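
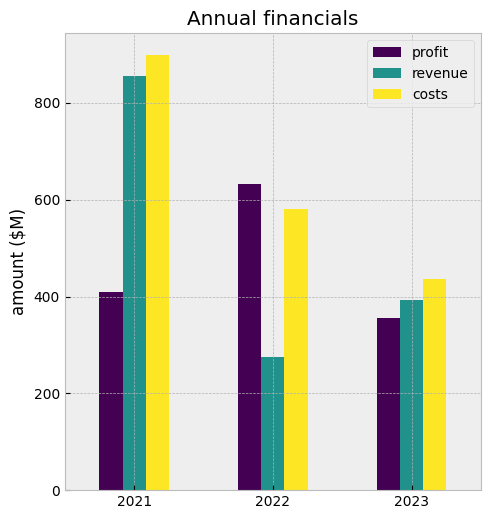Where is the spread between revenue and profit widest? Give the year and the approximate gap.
2021, ≈ 500 $M

2021: revenue ≈ 900, profit ≈ 400 → gap ≈ 500. Next-largest (2022) is only ≈ 300.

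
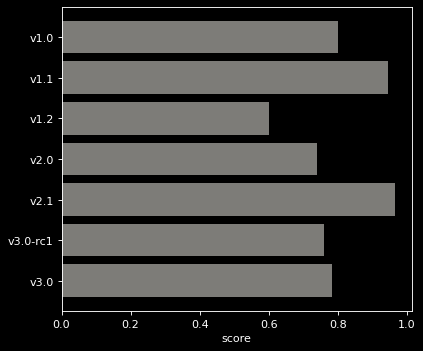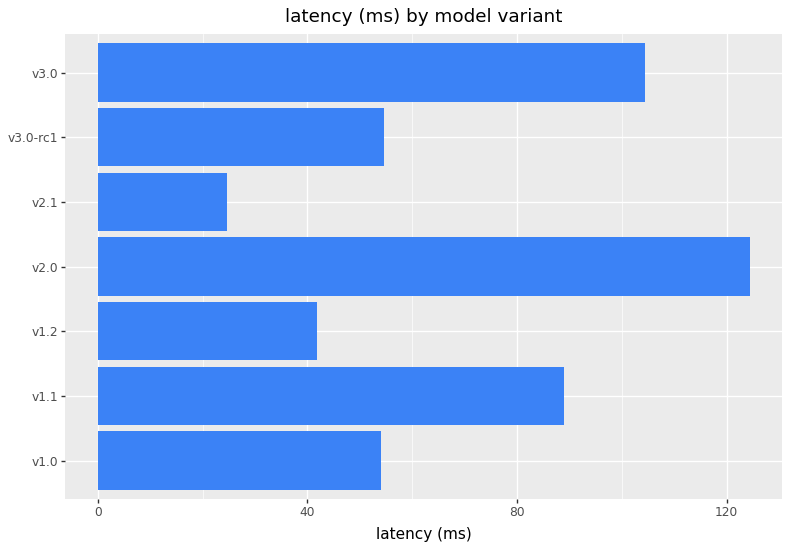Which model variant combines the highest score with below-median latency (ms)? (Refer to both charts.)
v2.1

Chart 2 median latency (ms) ≈ 60; below-median model variants: v1.0, v1.2, v2.1. Among those, v2.1 has the highest score (≈ 1).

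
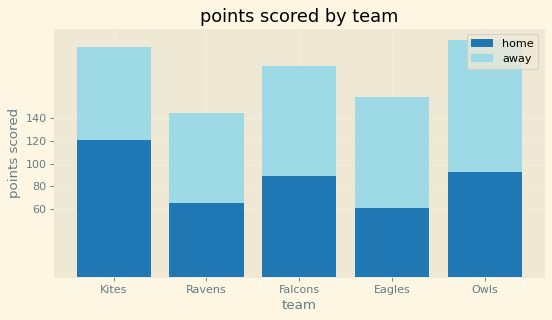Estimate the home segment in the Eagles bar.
home top ≈ 60, bottom ≈ 0; segment ≈ 60.

≈ 60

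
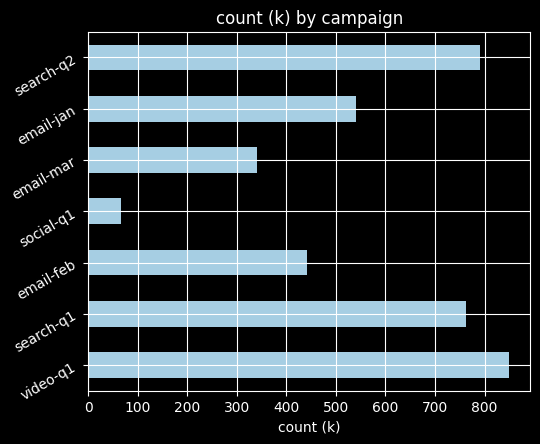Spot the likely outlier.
social-q1

social-q1 ≈ 100; the rest sit between ≈ 300 and ≈ 800.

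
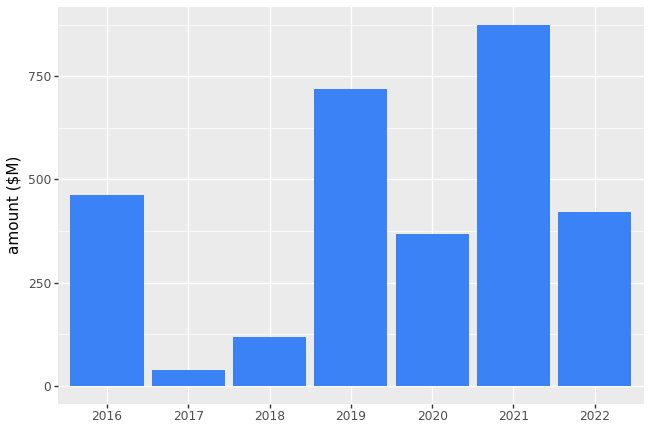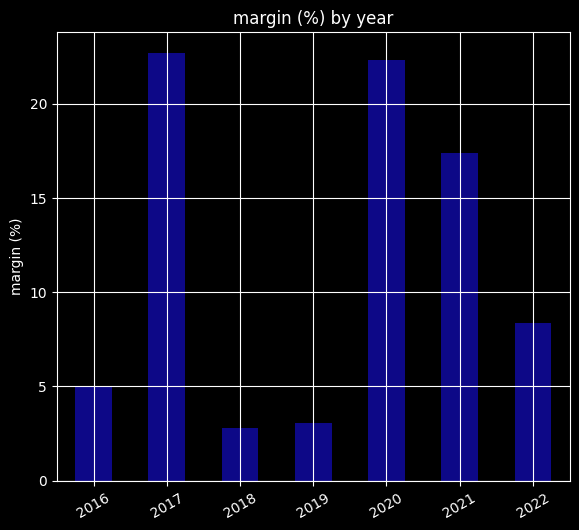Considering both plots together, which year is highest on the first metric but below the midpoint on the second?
Chart 2 median margin (%) ≈ 10; below-median years: 2016, 2018, 2019. Among those, 2019 has the highest amount ($M) (≈ 700).

2019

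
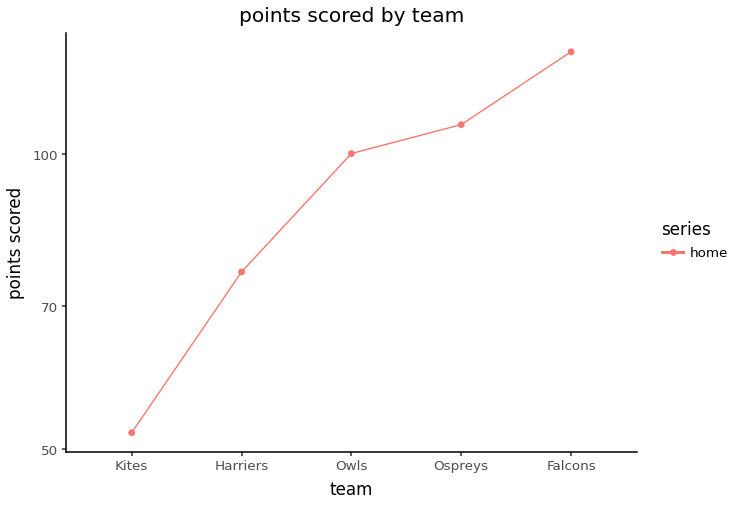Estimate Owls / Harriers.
≈ 1.25×

Owls ≈ 100, Harriers ≈ 80; 100/80 ≈ 1.25.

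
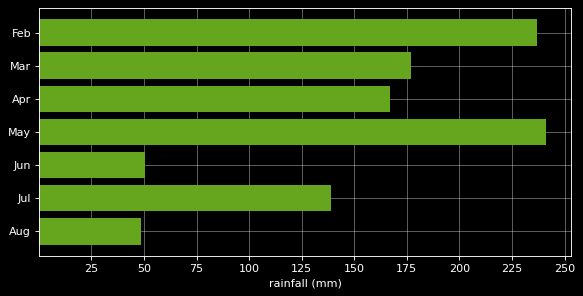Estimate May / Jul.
May ≈ 250, Jul ≈ 150; 250/150 ≈ 1.67.

≈ 1.67×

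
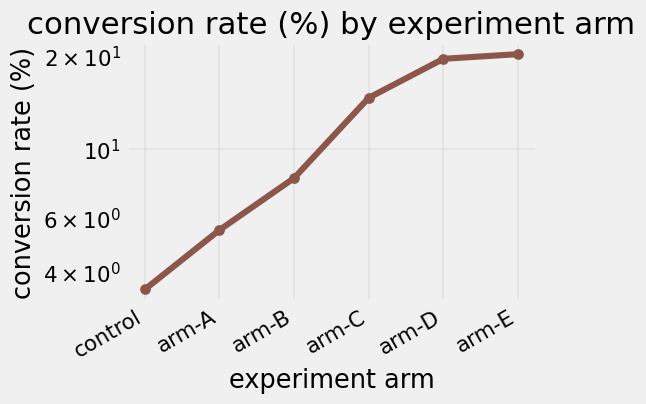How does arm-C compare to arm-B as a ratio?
arm-C ≈ 14, arm-B ≈ 8; 14/8 ≈ 1.75.

≈ 1.75×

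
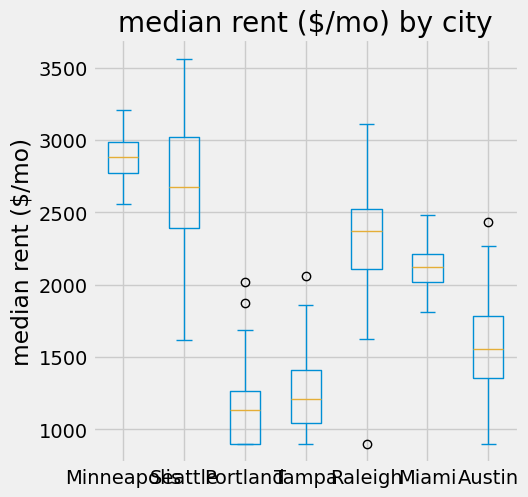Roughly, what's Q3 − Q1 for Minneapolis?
≈ 200

Q3 ≈ 3000, Q1 ≈ 2800; IQR ≈ 200.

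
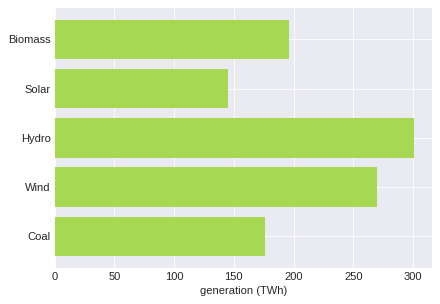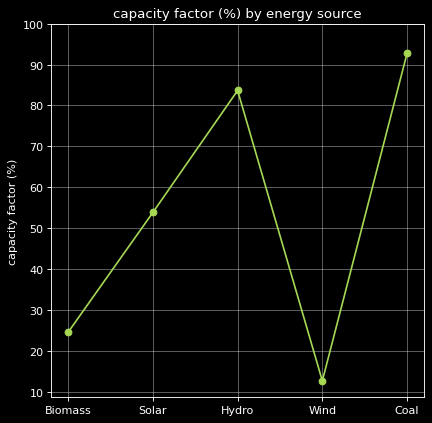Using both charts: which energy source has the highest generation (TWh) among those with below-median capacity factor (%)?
Chart 2 median capacity factor (%) ≈ 50; below-median energy sources: Biomass, Wind. Among those, Wind has the highest generation (TWh) (≈ 250).

Wind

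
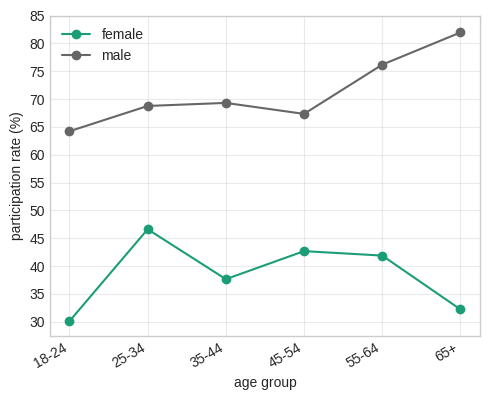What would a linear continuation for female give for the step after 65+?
Last three: 45, 40, 30 → slope ≈ -7.5/step → next ≈ 22.5.

≈ 22.5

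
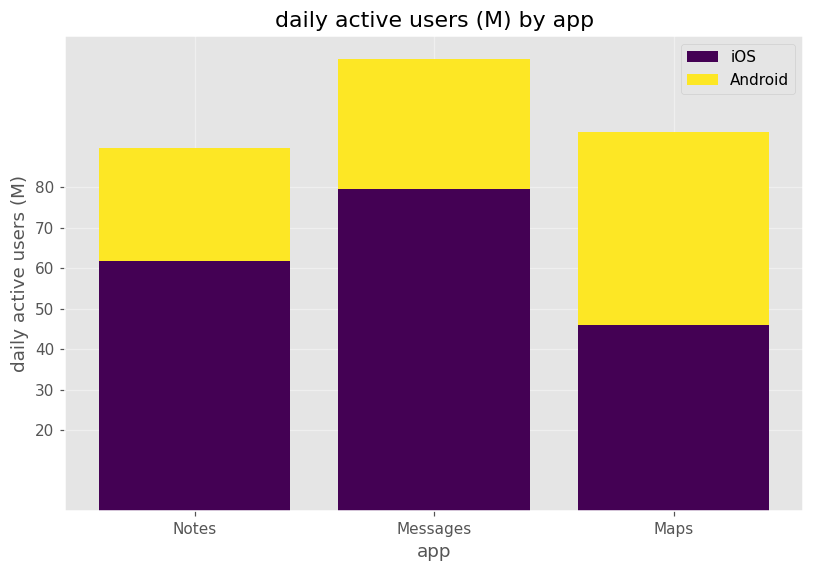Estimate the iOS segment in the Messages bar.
≈ 80

iOS top ≈ 80, bottom ≈ 0; segment ≈ 80.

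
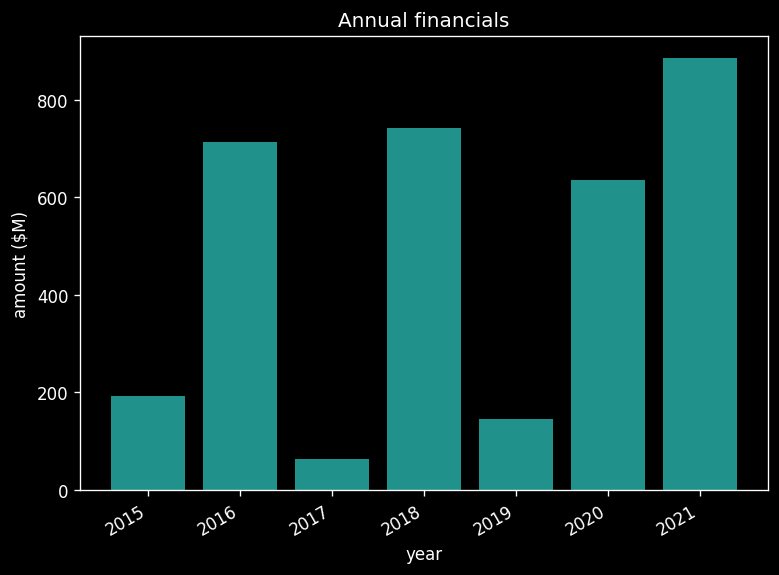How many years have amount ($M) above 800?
1

Above 800: 2021.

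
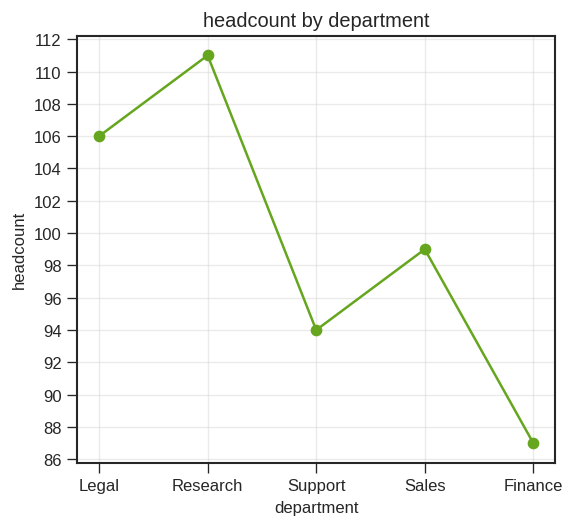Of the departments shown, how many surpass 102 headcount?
Above 102: Legal, Research.

2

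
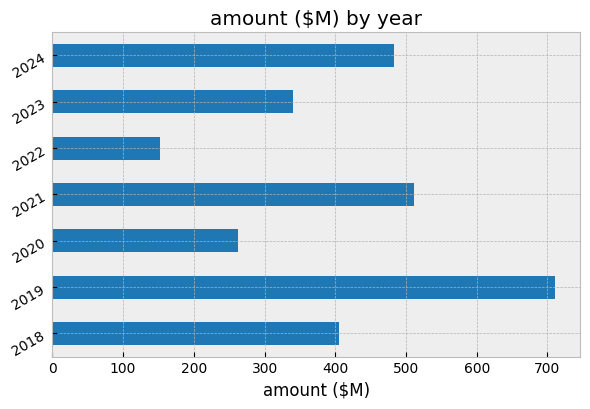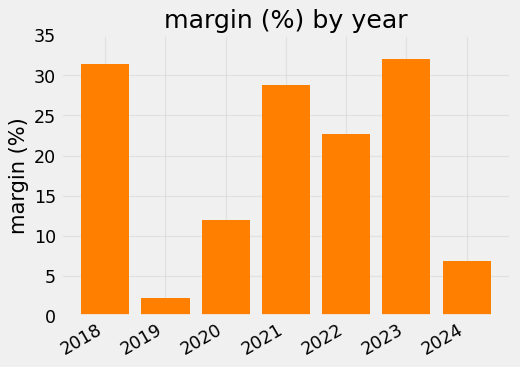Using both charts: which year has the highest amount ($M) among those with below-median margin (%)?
Chart 2 median margin (%) ≈ 25; below-median years: 2019, 2020, 2024. Among those, 2019 has the highest amount ($M) (≈ 700).

2019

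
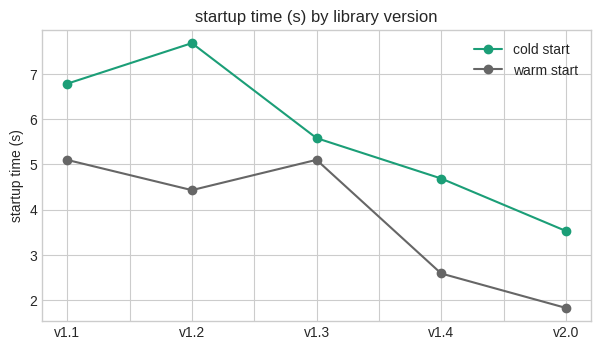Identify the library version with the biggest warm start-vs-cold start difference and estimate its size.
v1.2, ≈ 3.0 s

v1.2: warm start ≈ 4.5, cold start ≈ 7.5 → gap ≈ 3.0. Next-largest (v1.4) is only ≈ 2.0.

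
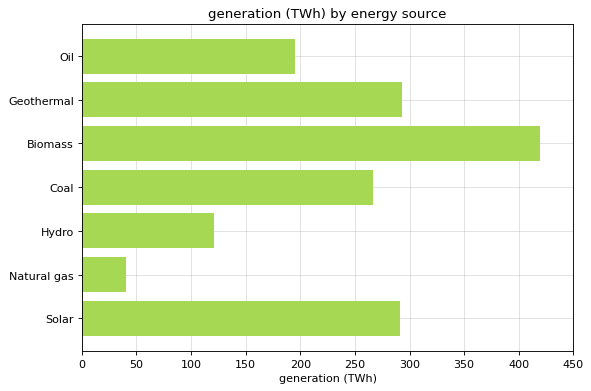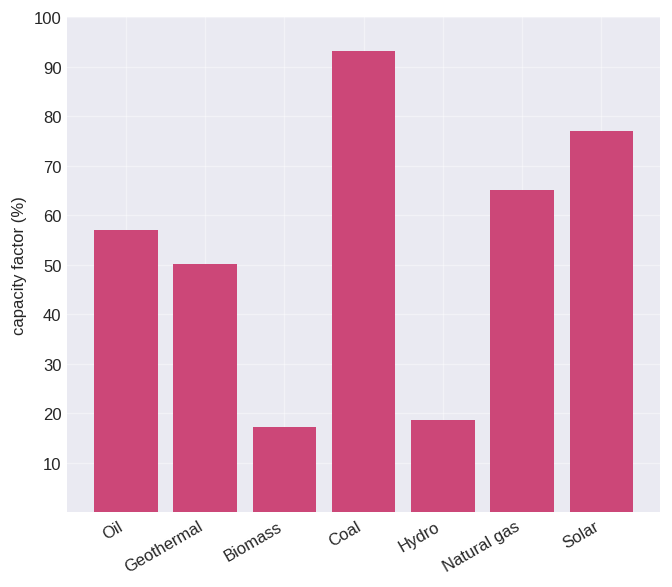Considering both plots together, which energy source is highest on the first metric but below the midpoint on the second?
Biomass

Chart 2 median capacity factor (%) ≈ 60; below-median energy sources: Geothermal, Biomass, Hydro. Among those, Biomass has the highest generation (TWh) (≈ 400).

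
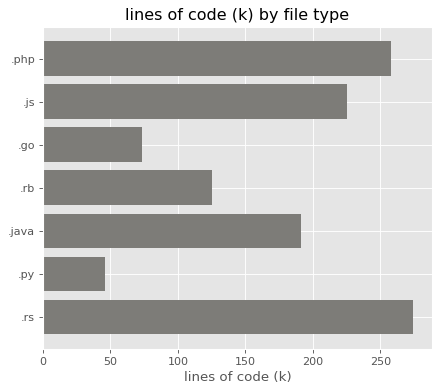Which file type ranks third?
.js

Top 4: .rs ≈ 275, .php ≈ 250, .js ≈ 225, .java ≈ 200.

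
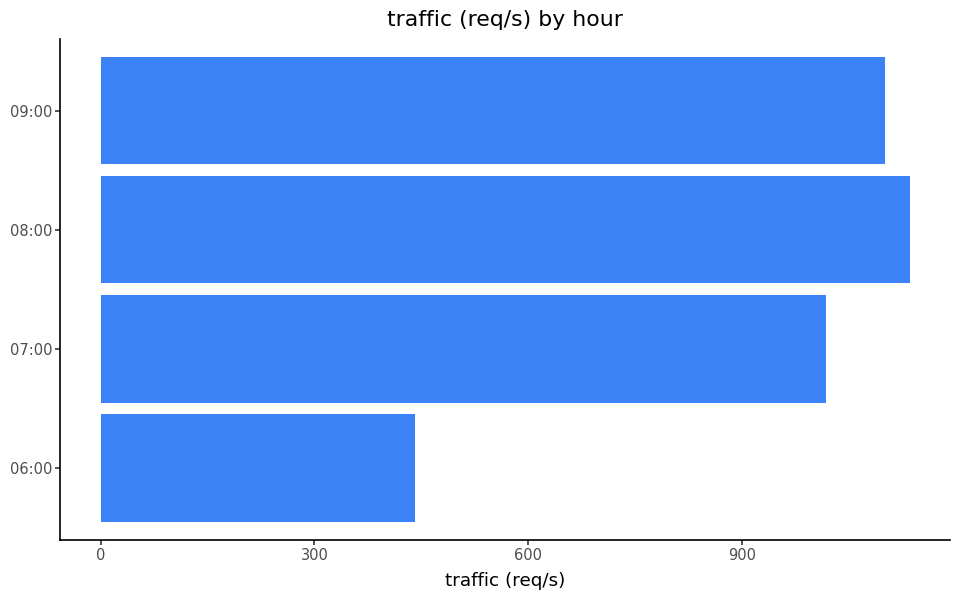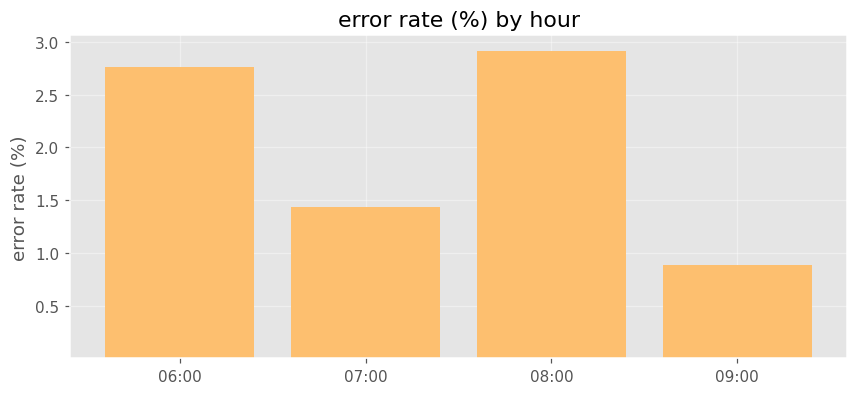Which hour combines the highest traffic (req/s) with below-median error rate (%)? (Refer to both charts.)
09:00

Chart 2 median error rate (%) ≈ 2; below-median hours: 07:00, 09:00. Among those, 09:00 has the highest traffic (req/s) (≈ 1200).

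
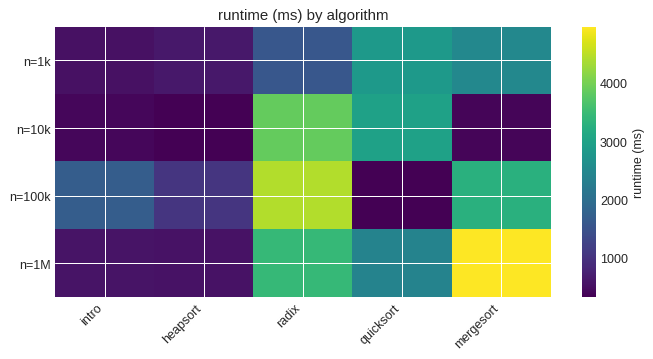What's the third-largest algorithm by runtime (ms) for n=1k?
Top 4 for n=1k: quicksort ≈ 3000, mergesort ≈ 2500, radix ≈ 1500, heapsort ≈ 500.

radix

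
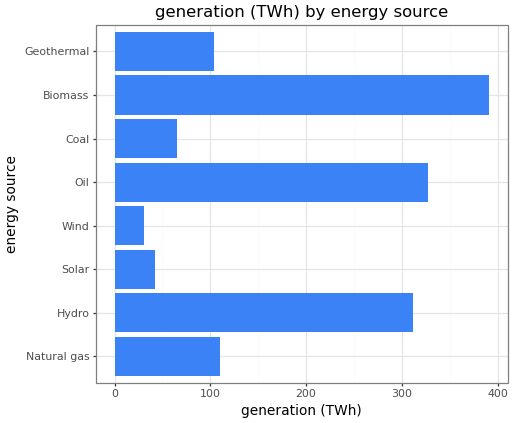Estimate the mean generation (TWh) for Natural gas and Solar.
(100 + 50) / 2 ≈ 75.

≈ 75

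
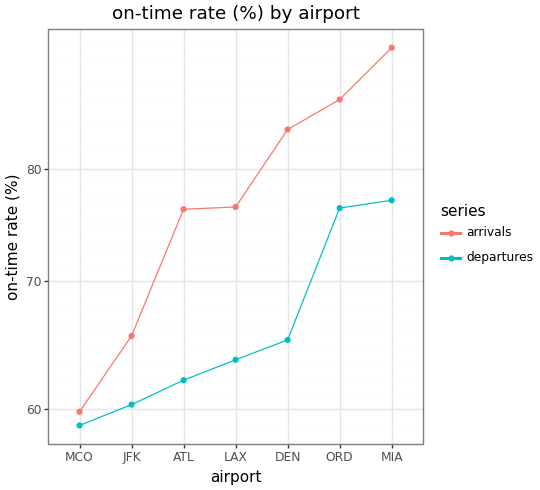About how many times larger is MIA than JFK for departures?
MIA ≈ 75, JFK ≈ 60; 75/60 ≈ 1.25.

≈ 1.25×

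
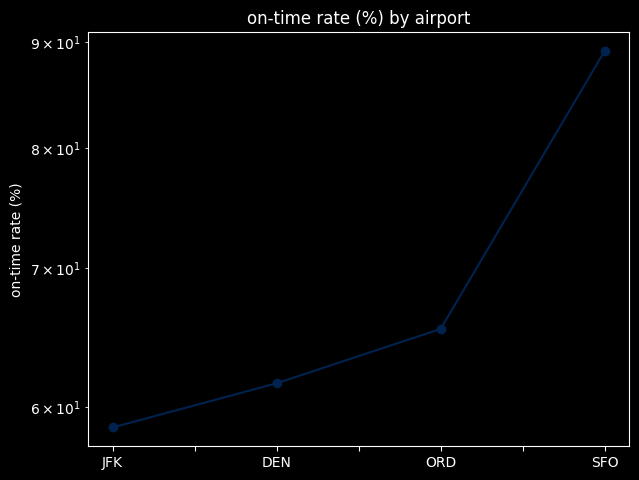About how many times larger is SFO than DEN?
SFO ≈ 90, DEN ≈ 60; 90/60 ≈ 1.5.

≈ 1.5×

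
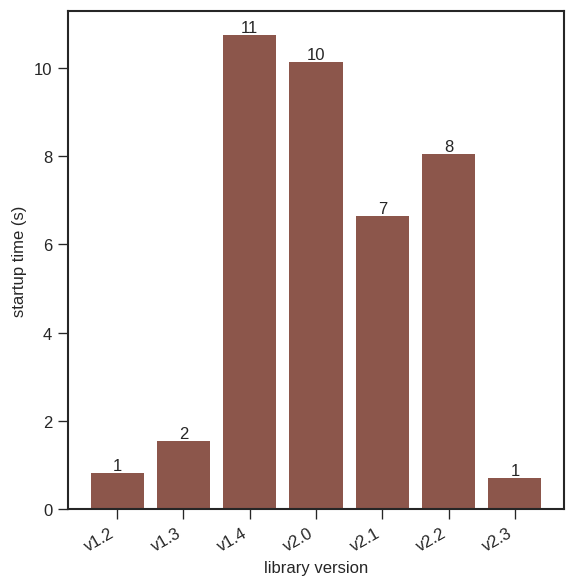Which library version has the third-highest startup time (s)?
Top 4: v1.4 ≈ 11, v2.0 ≈ 10, v2.2 ≈ 8, v2.1 ≈ 7.

v2.2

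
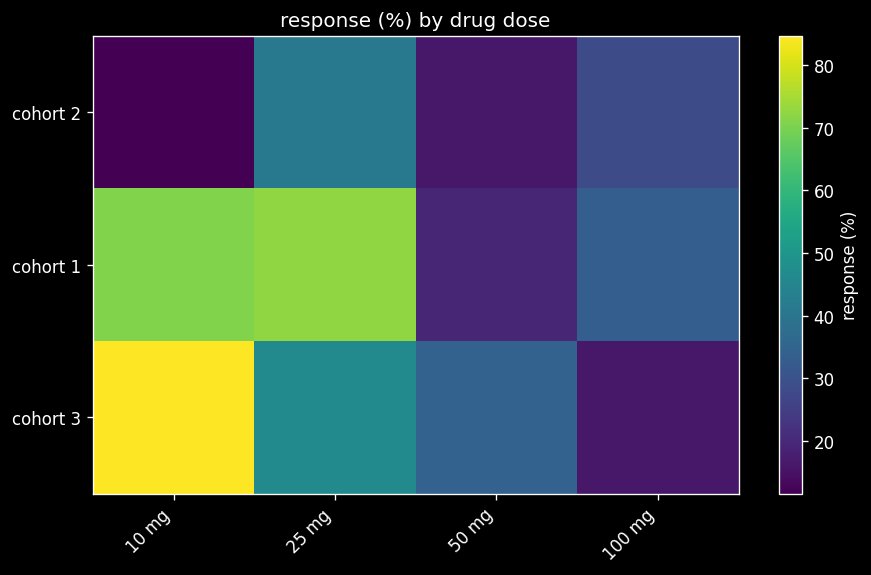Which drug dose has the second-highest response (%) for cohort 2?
Top 3 for cohort 2: 25 mg ≈ 40, 100 mg ≈ 30, 50 mg ≈ 20.

100 mg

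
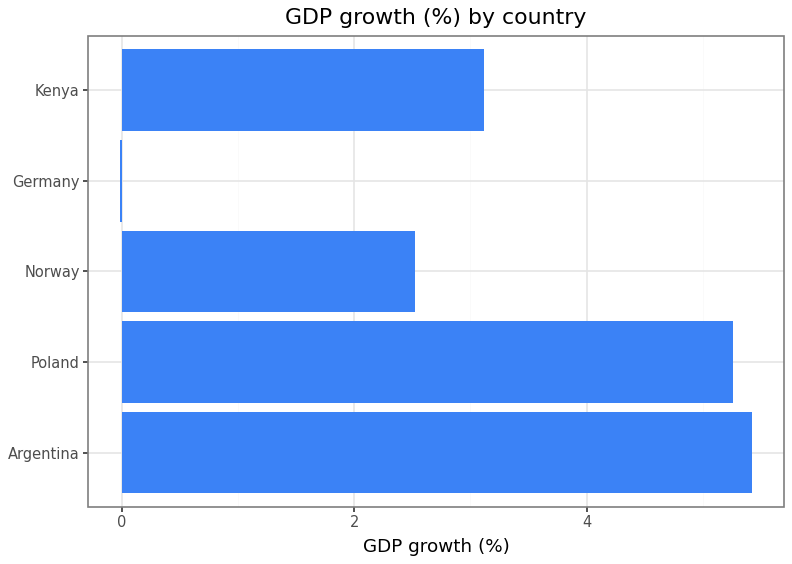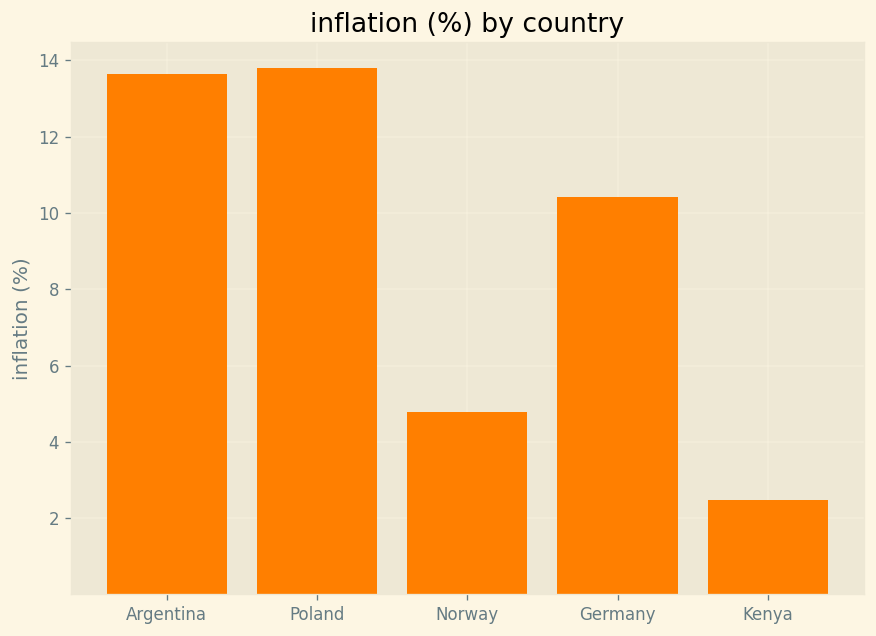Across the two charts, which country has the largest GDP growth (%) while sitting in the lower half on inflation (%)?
Kenya

Chart 2 median inflation (%) ≈ 10; below-median countries: Norway, Kenya. Among those, Kenya has the highest GDP growth (%) (≈ 3).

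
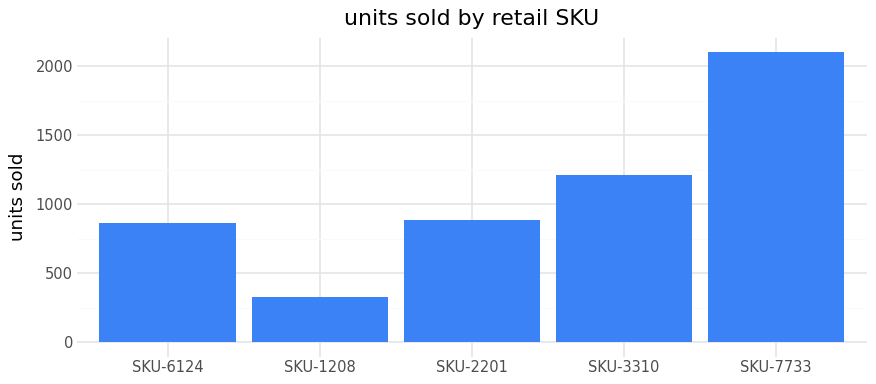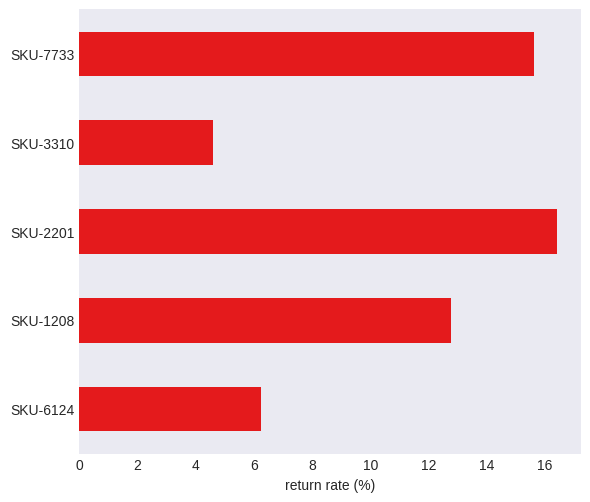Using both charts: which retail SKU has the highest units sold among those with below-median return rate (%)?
Chart 2 median return rate (%) ≈ 12; below-median retail SKUs: SKU-6124, SKU-3310. Among those, SKU-3310 has the highest units sold (≈ 1200).

SKU-3310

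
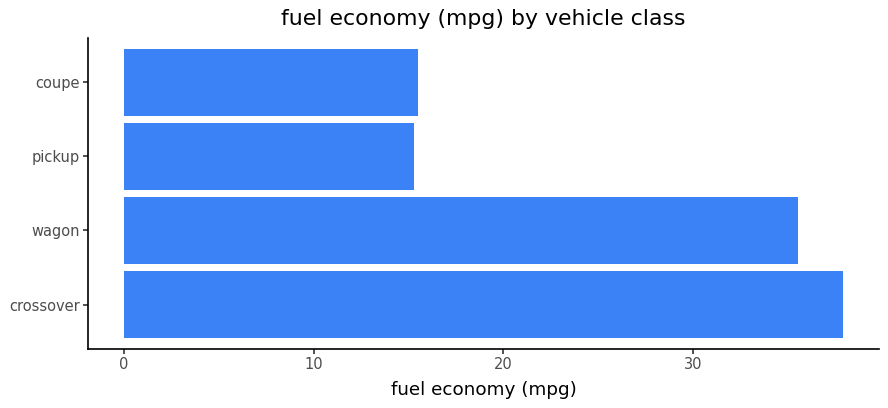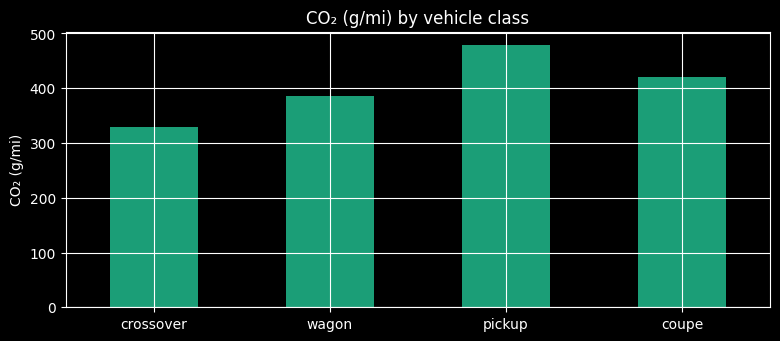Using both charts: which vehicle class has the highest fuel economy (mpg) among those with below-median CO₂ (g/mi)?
crossover

Chart 2 median CO₂ (g/mi) ≈ 400; below-median vehicle classes: crossover, wagon. Among those, crossover has the highest fuel economy (mpg) (≈ 40).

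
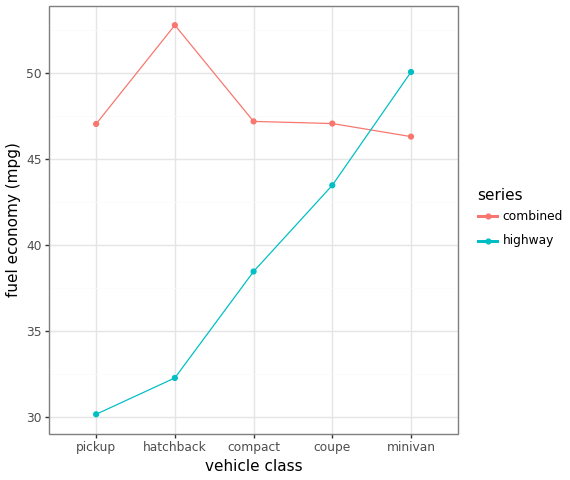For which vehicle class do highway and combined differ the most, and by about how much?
hatchback, ≈ 20 mpg

hatchback: highway ≈ 32, combined ≈ 52 → gap ≈ 20. Next-largest (pickup) is only ≈ 18.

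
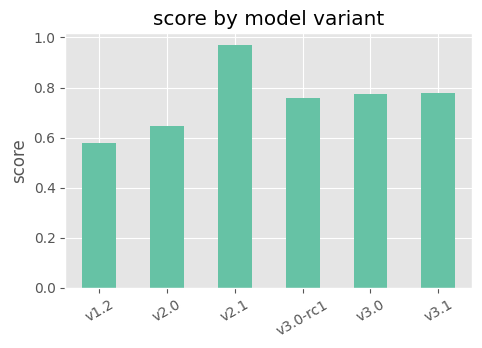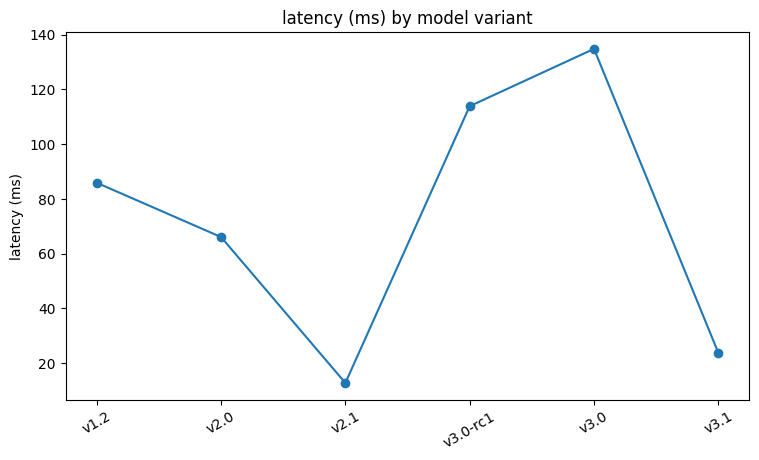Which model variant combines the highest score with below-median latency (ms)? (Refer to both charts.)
v2.1

Chart 2 median latency (ms) ≈ 80; below-median model variants: v2.0, v2.1, v3.1. Among those, v2.1 has the highest score (≈ 1).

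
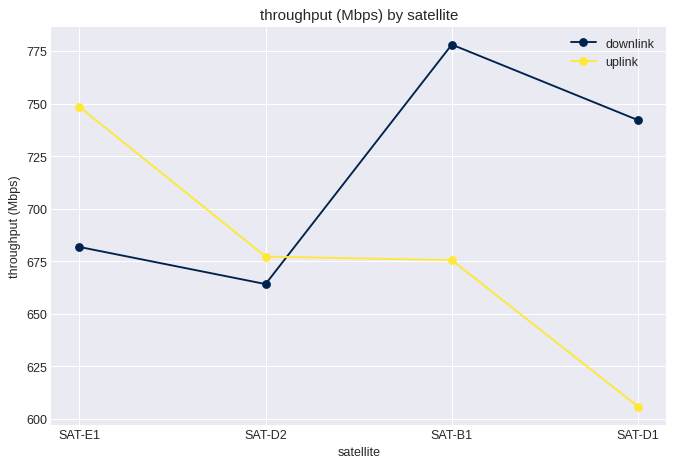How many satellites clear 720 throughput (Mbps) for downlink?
2

Above 720: SAT-B1, SAT-D1.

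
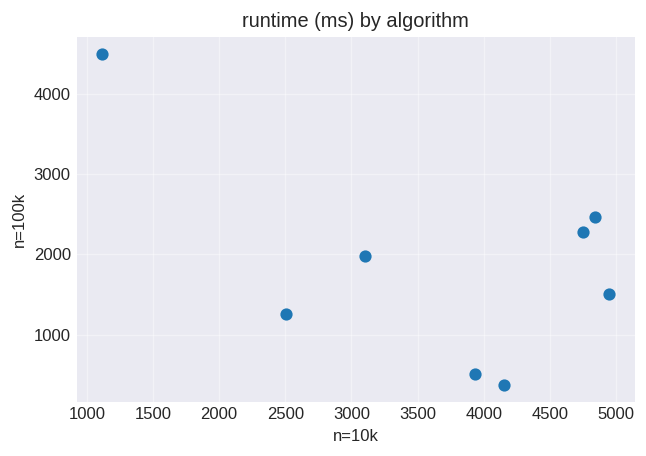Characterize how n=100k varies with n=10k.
negative, moderate

Points are negatively correlated; moderate (|r| ≈ 0.5).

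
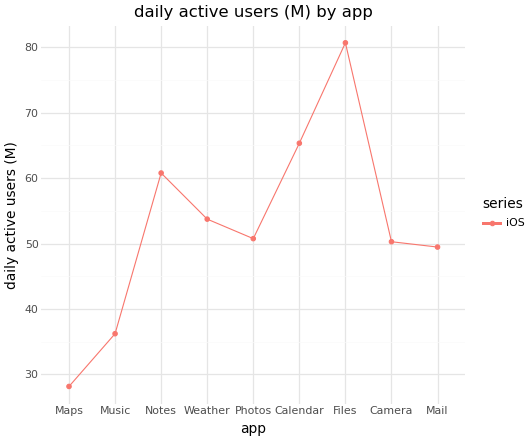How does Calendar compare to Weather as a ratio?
Calendar ≈ 65, Weather ≈ 55; 65/55 ≈ 1.18.

≈ 1.18×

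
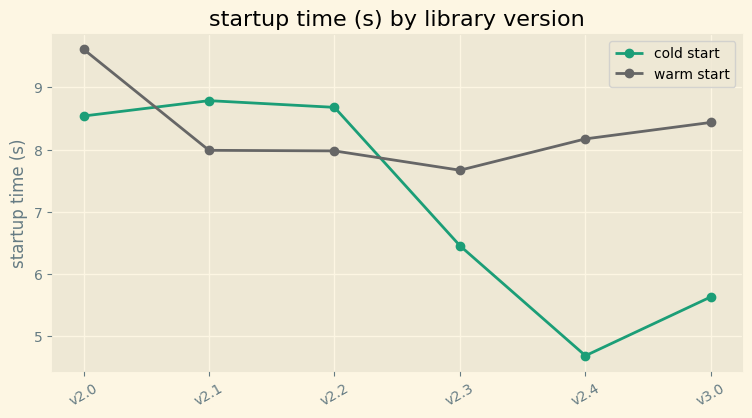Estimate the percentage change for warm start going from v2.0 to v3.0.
v2.0 ≈ 9.5, v3.0 ≈ 8.5; (8.5 − 9.5) / 9.5 ≈ -10.5%.

≈ -10.5%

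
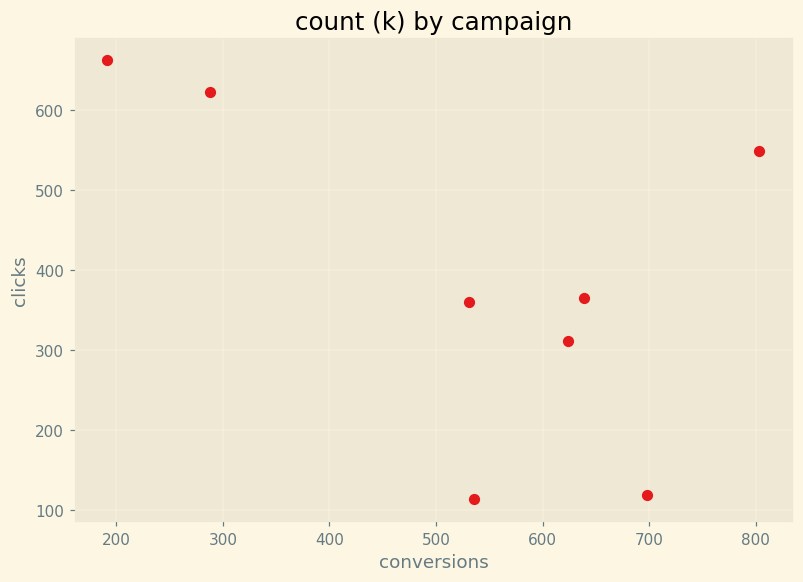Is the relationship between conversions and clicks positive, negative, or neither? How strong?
Points are negatively correlated; moderate (|r| ≈ 0.5).

negative, moderate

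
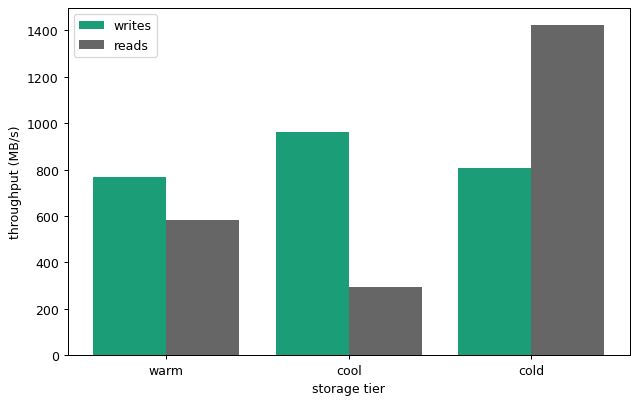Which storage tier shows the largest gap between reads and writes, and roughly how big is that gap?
cool: reads ≈ 200, writes ≈ 1000 → gap ≈ 800. Next-largest (cold) is only ≈ 600.

cool, ≈ 800 MB/s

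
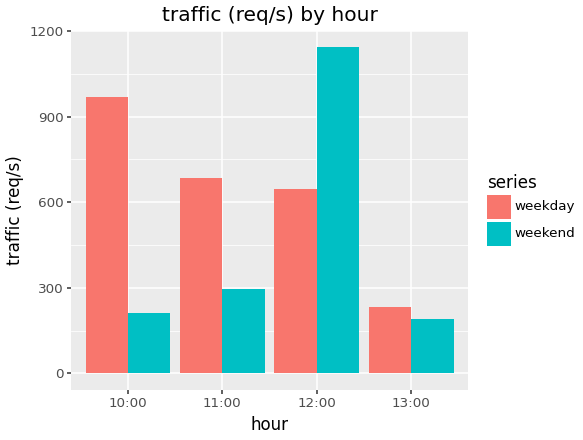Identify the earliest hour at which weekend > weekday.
12:00

11:00: weekend ≈ 300 vs weekday ≈ 700 (not yet); 12:00: weekend ≈ 1100 vs weekday ≈ 600 (first crossover).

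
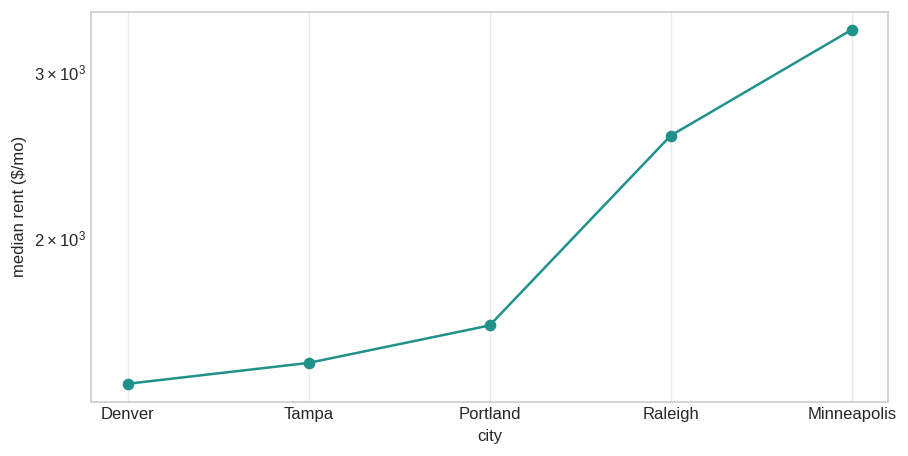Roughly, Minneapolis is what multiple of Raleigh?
Minneapolis ≈ 3400, Raleigh ≈ 2600; 3400/2600 ≈ 1.31.

≈ 1.31×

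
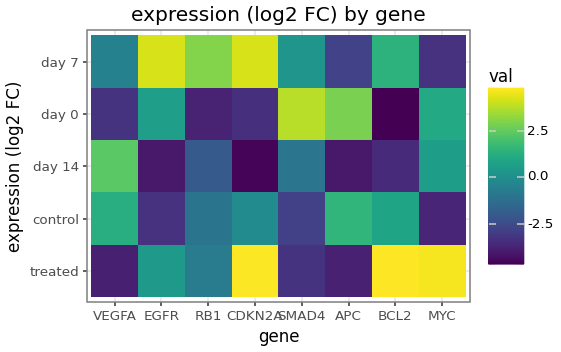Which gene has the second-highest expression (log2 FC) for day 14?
MYC

Top 3 for day 14: VEGFA ≈ 2, MYC ≈ 1, SMAD4 ≈ -1.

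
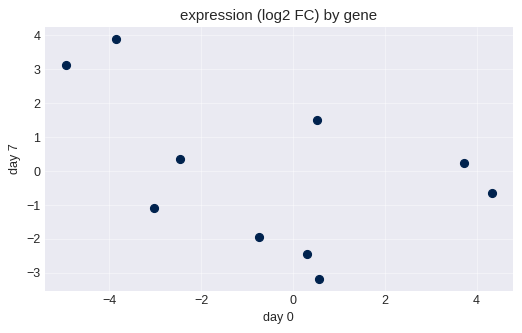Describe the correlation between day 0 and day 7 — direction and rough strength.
negative, moderate

Points are negatively correlated; moderate (|r| ≈ 0.5).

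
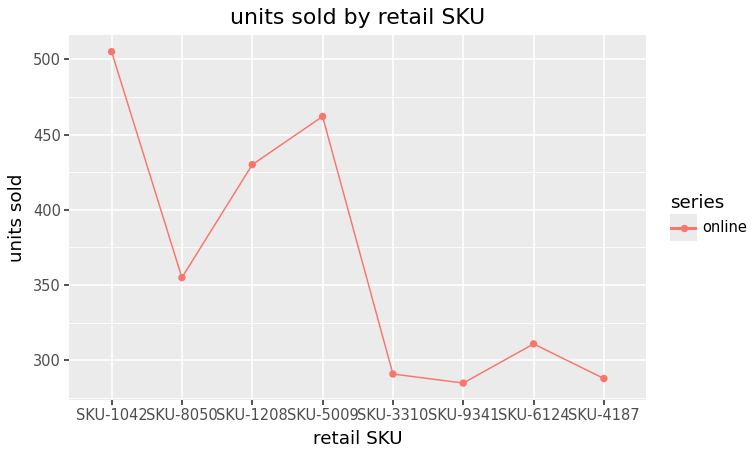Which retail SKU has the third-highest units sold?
Top 4: SKU-1042 ≈ 500, SKU-5009 ≈ 460, SKU-1208 ≈ 440, SKU-8050 ≈ 360.

SKU-1208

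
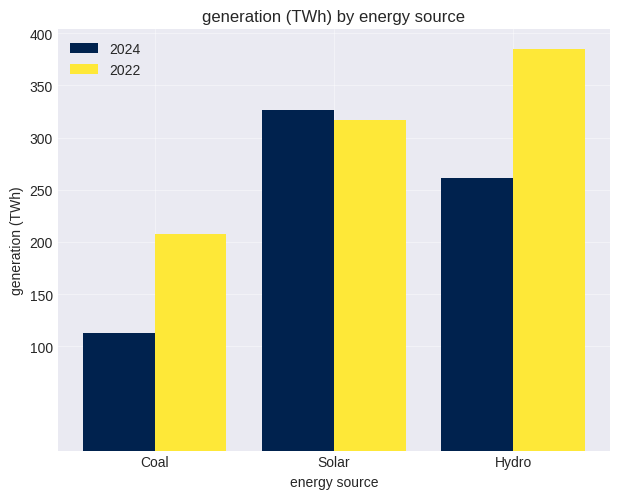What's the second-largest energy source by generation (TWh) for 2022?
Top 3 for 2022: Hydro ≈ 400, Solar ≈ 300, Coal ≈ 200.

Solar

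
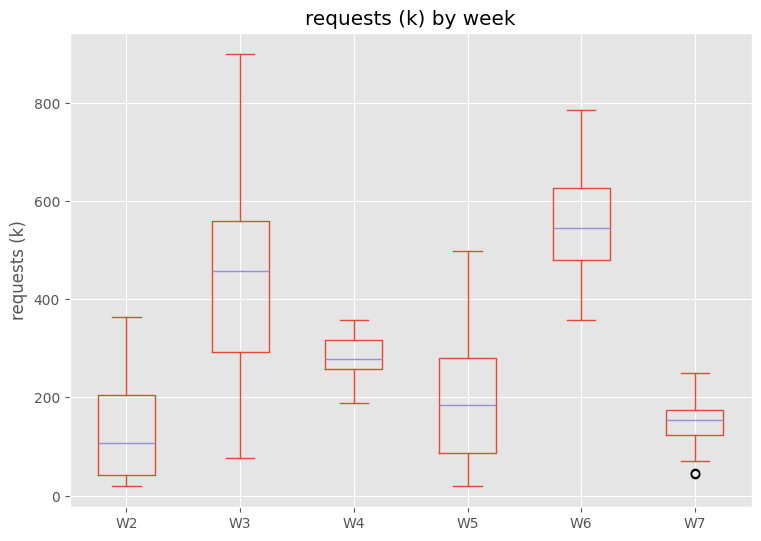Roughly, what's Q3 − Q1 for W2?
≈ 150

Q3 ≈ 200, Q1 ≈ 50; IQR ≈ 150.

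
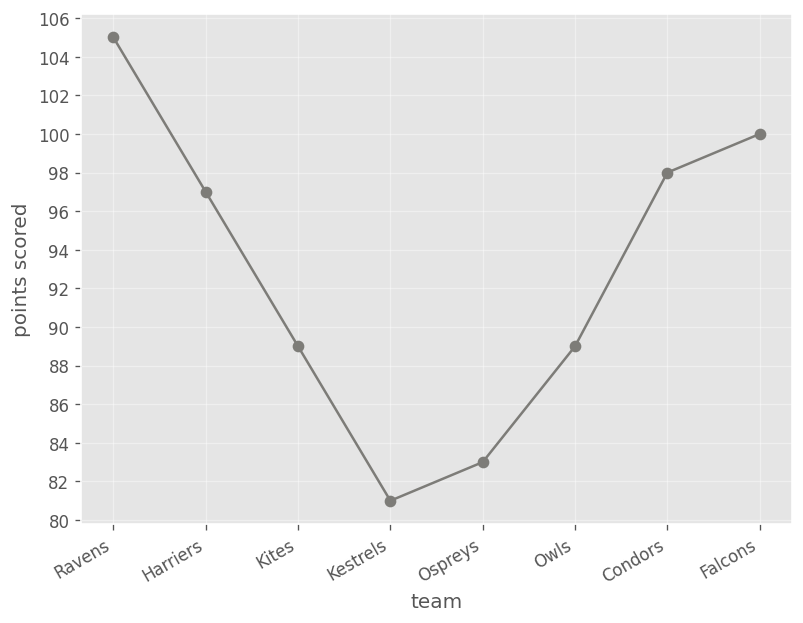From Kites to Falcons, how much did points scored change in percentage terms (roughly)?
≈ +13.6%

Kites ≈ 88, Falcons ≈ 100; (100 − 88) / 88 ≈ +13.6%.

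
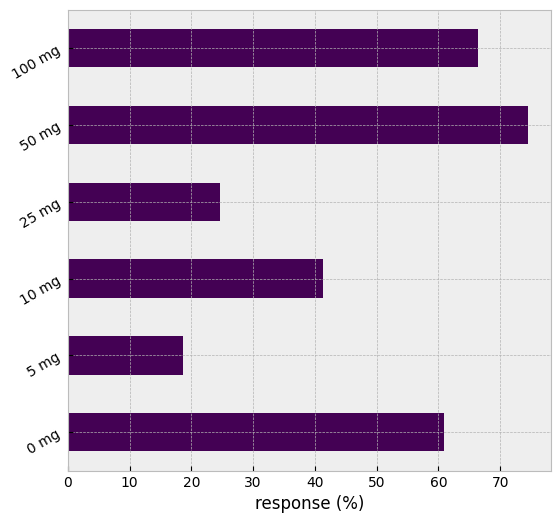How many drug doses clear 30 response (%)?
4

Above 30: 0 mg, 10 mg, 50 mg, 100 mg.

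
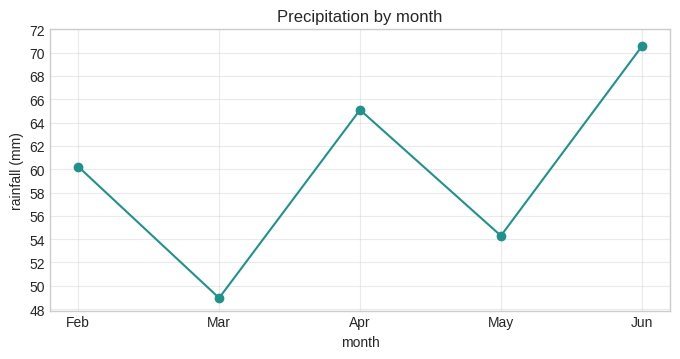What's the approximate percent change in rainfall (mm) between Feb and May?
≈ -10%

Feb ≈ 60, May ≈ 54; (54 − 60) / 60 ≈ -10%.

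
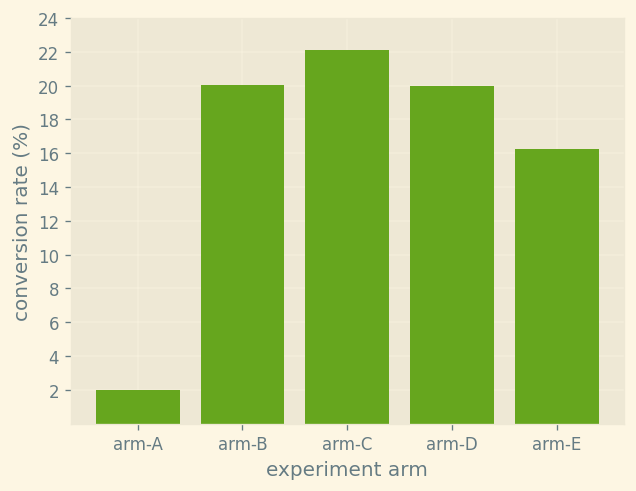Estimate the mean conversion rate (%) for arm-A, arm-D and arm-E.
≈ 13

(2 + 20 + 16) / 3 ≈ 13.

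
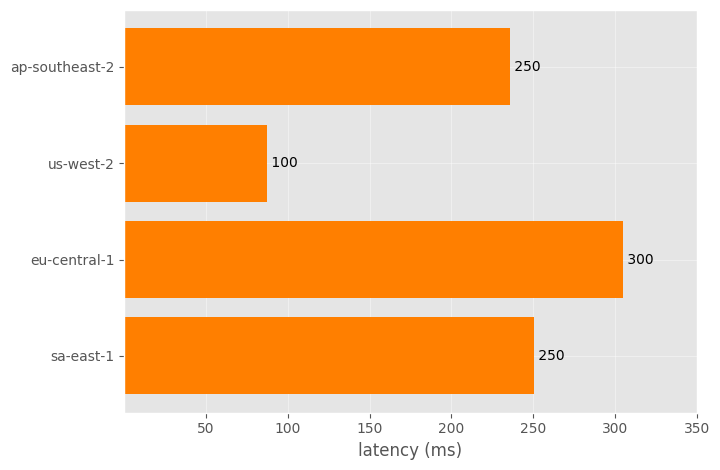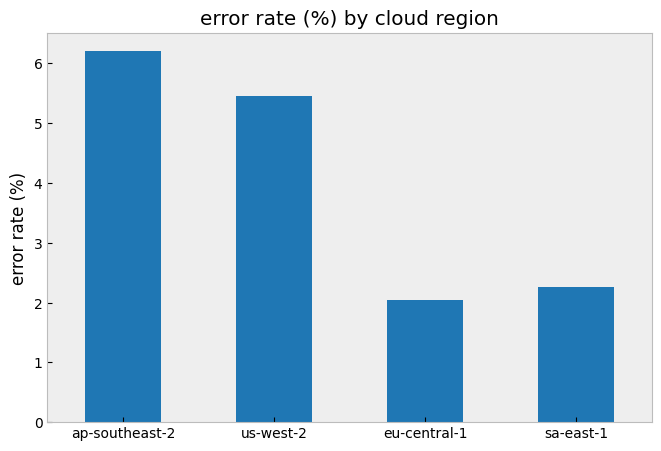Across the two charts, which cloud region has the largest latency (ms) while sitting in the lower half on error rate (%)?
Chart 2 median error rate (%) ≈ 4; below-median cloud regions: eu-central-1, sa-east-1. Among those, eu-central-1 has the highest latency (ms) (≈ 300).

eu-central-1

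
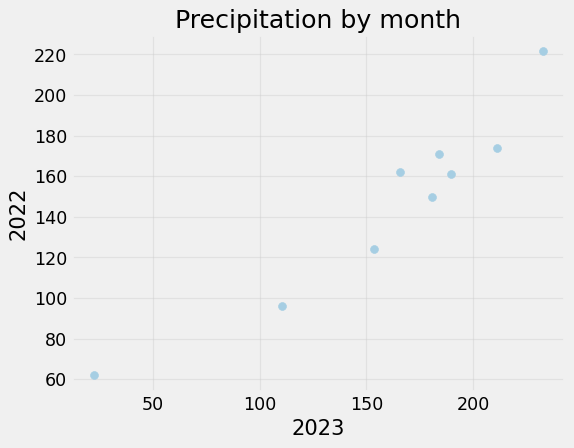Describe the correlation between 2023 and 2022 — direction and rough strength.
Points are positively correlated; strong (|r| ≈ 1.0).

positive, strong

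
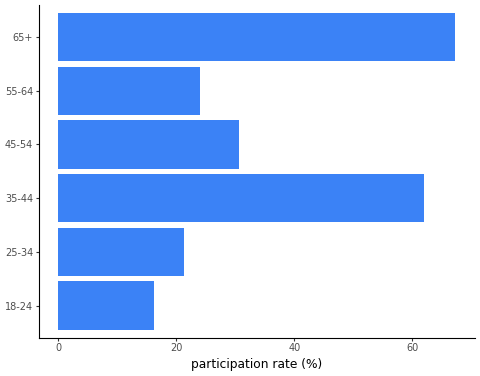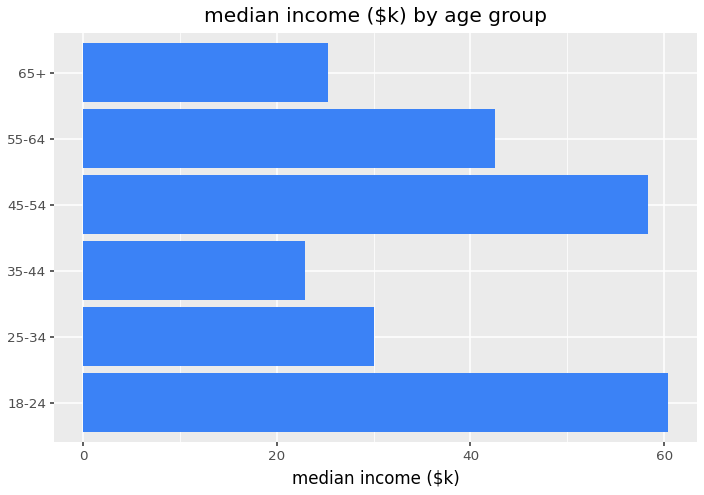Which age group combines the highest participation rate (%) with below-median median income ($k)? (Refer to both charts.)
65+

Chart 2 median median income ($k) ≈ 40; below-median age groups: 25-34, 35-44, 65+. Among those, 65+ has the highest participation rate (%) (≈ 70).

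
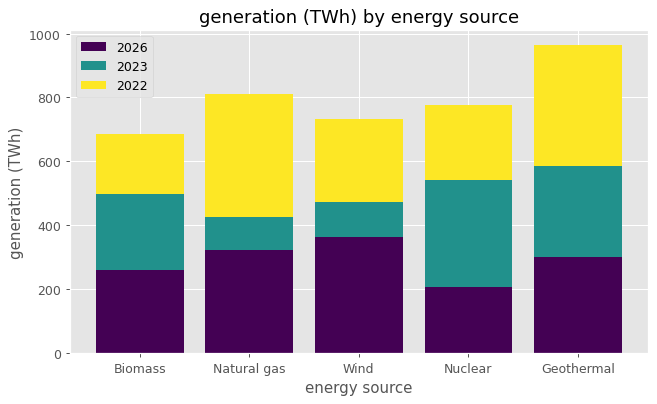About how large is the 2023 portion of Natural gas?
2023 top ≈ 400, bottom ≈ 300; segment ≈ 100.

≈ 100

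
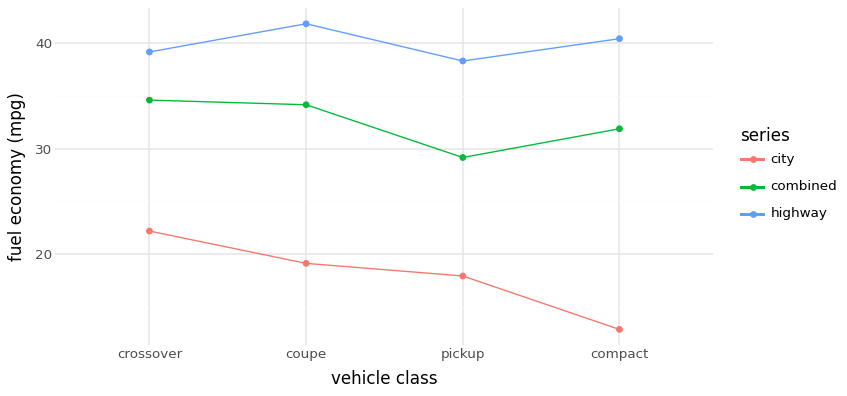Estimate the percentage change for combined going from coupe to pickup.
coupe ≈ 35, pickup ≈ 30; (30 − 35) / 35 ≈ -14.3%.

≈ -14.3%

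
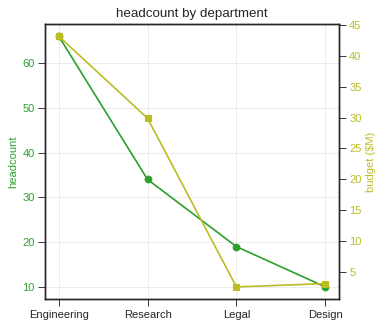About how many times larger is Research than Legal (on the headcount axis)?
Research ≈ 35, Legal ≈ 20; 35/20 ≈ 1.75.

≈ 1.75×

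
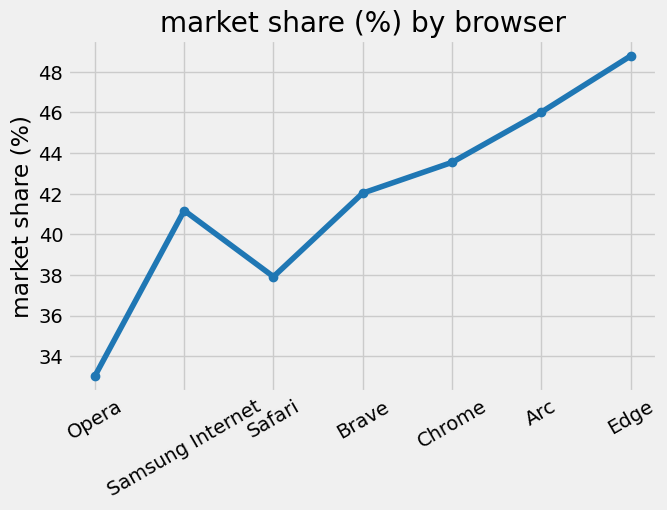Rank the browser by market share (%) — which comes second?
Arc

Top 3: Edge ≈ 48, Arc ≈ 46, Chrome ≈ 44.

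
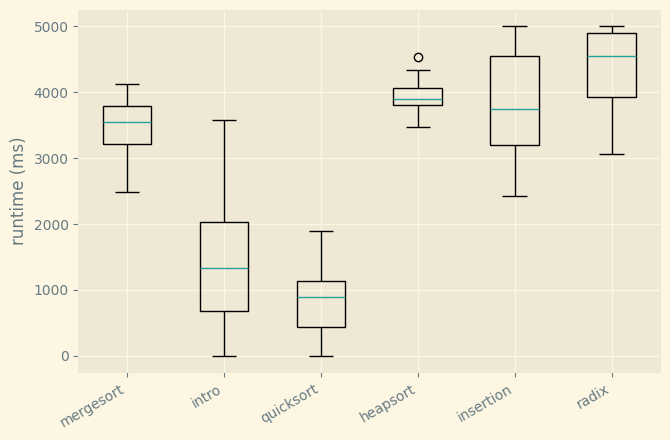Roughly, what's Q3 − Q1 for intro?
Q3 ≈ 2000, Q1 ≈ 500; IQR ≈ 1500.

≈ 1500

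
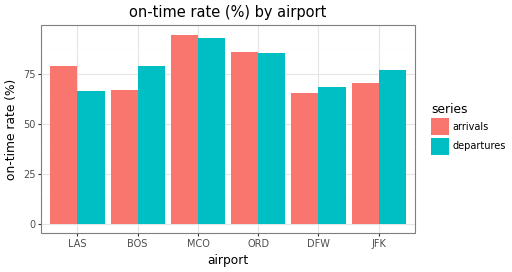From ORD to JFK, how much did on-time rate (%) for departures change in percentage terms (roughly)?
≈ -11.1%

ORD ≈ 90, JFK ≈ 80; (80 − 90) / 90 ≈ -11.1%.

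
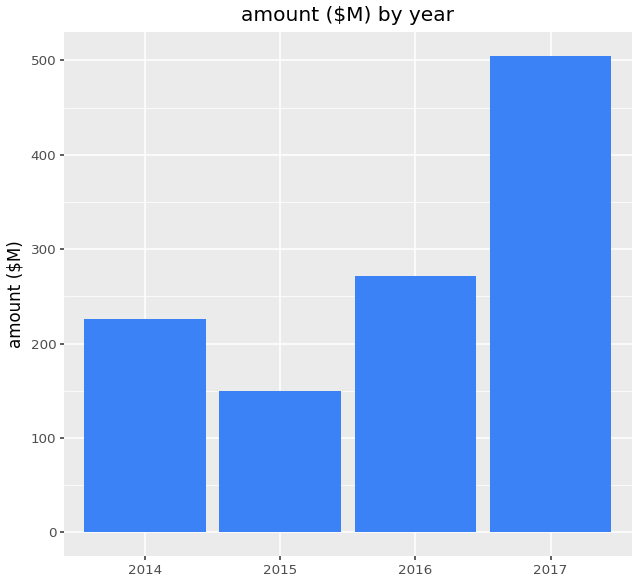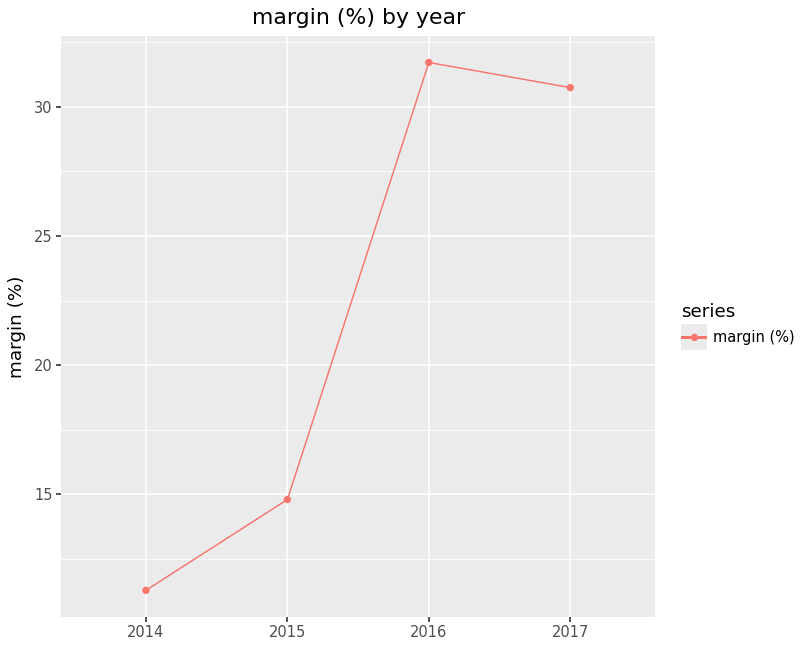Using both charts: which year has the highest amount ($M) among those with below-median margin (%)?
Chart 2 median margin (%) ≈ 25; below-median years: 2014, 2015. Among those, 2014 has the highest amount ($M) (≈ 250).

2014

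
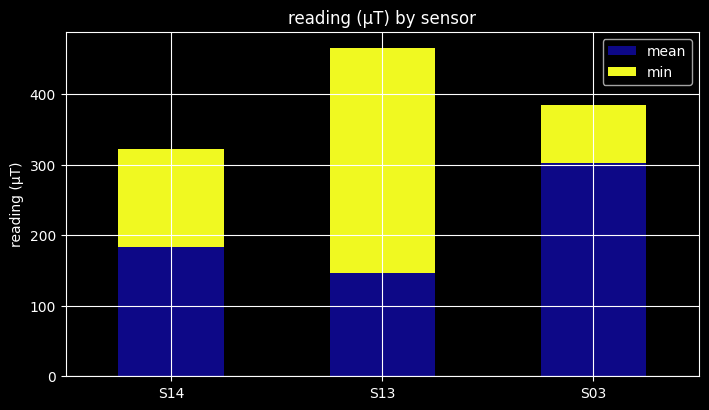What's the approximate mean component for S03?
≈ 300

mean top ≈ 300, bottom ≈ 0; segment ≈ 300.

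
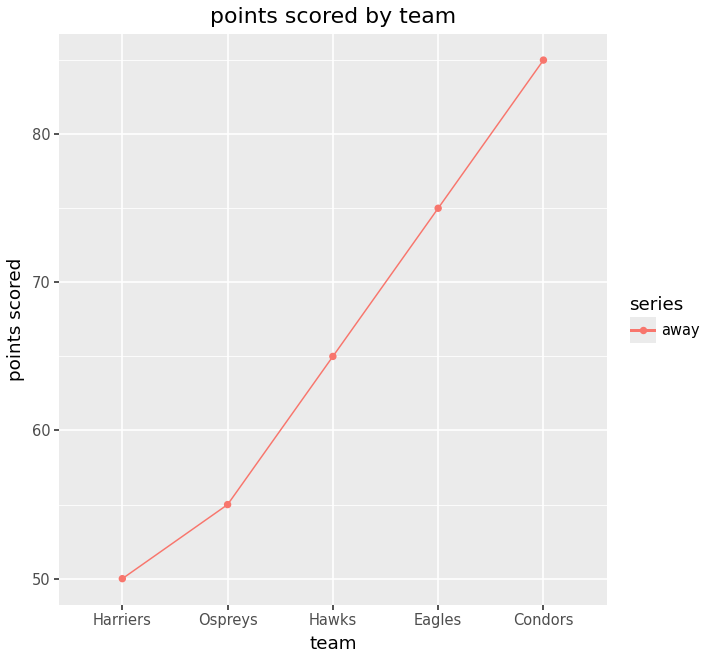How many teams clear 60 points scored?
Above 60: Hawks, Eagles, Condors.

3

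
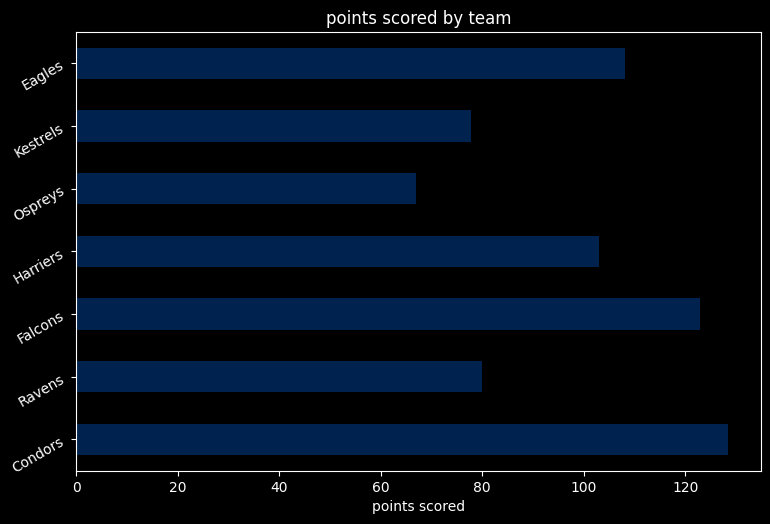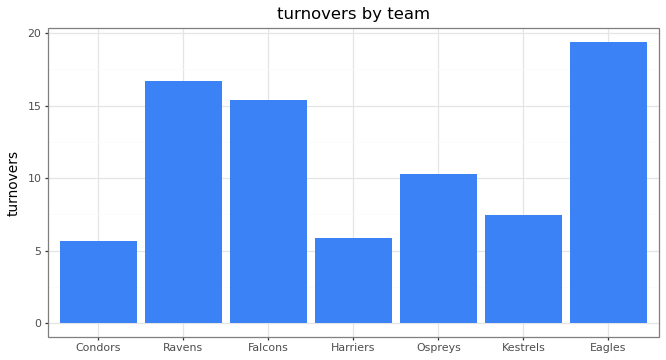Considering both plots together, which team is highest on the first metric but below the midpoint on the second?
Condors

Chart 2 median turnovers ≈ 10; below-median teams: Condors, Harriers, Kestrels. Among those, Condors has the highest points scored (≈ 120).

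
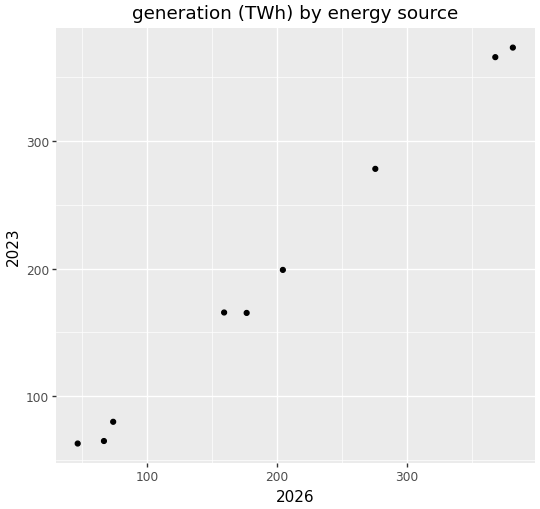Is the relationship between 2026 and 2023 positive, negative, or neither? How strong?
Points are positively correlated; strong (|r| ≈ 1.0).

positive, strong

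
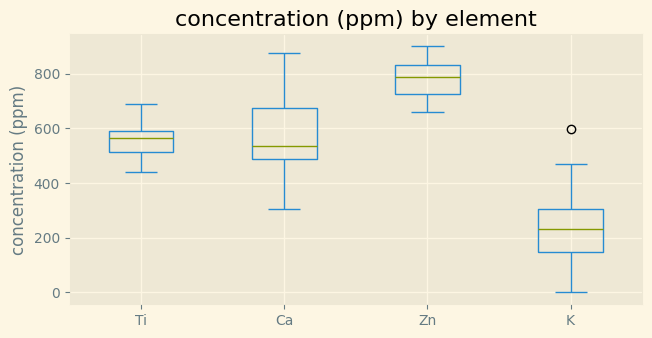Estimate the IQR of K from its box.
Q3 ≈ 300, Q1 ≈ 150; IQR ≈ 150.

≈ 150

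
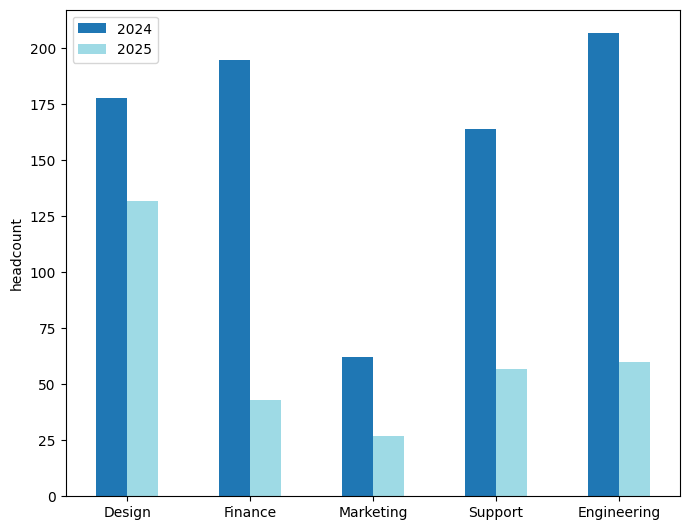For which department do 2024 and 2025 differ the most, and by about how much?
Finance, ≈ 160

Finance: 2024 ≈ 200, 2025 ≈ 40 → gap ≈ 160. Next-largest (Engineering) is only ≈ 140.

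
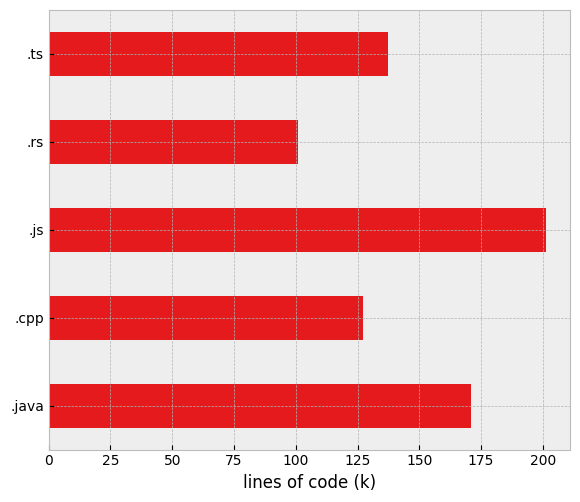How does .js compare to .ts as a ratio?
.js ≈ 200, .ts ≈ 140; 200/140 ≈ 1.43.

≈ 1.43×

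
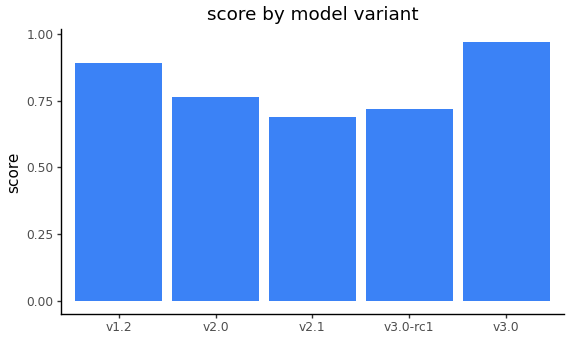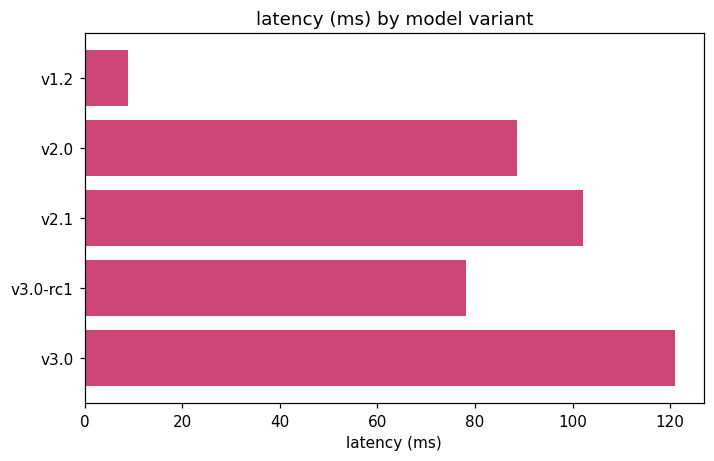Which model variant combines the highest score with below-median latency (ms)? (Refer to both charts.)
Chart 2 median latency (ms) ≈ 80; below-median model variants: v1.2, v3.0-rc1. Among those, v1.2 has the highest score (≈ 0.9).

v1.2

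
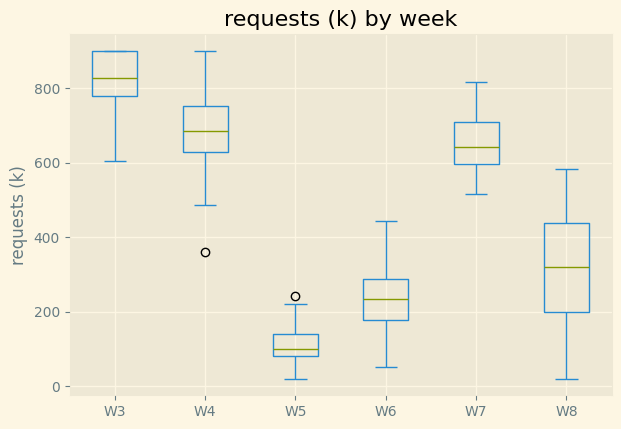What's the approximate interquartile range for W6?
≈ 100

Q3 ≈ 300, Q1 ≈ 200; IQR ≈ 100.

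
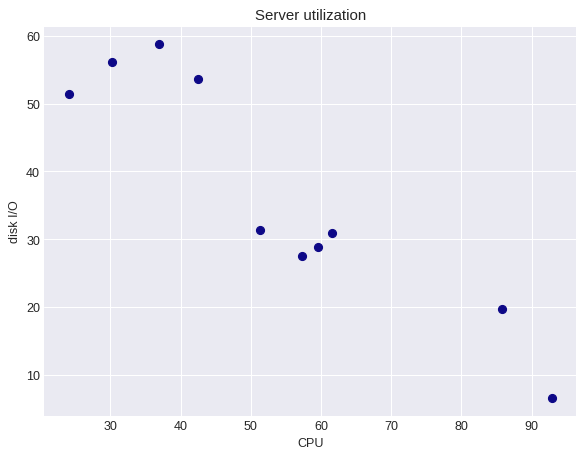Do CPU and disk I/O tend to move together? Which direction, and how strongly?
negative, strong

Points are negatively correlated; strong (|r| ≈ 0.9).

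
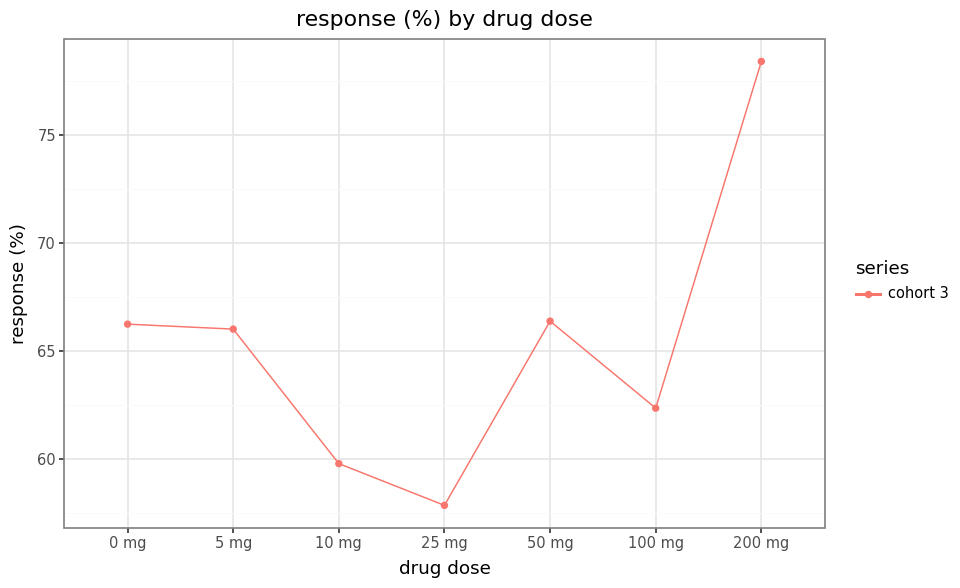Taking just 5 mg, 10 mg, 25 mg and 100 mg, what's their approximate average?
(66 + 60 + 58 + 62) / 4 ≈ 62.

≈ 62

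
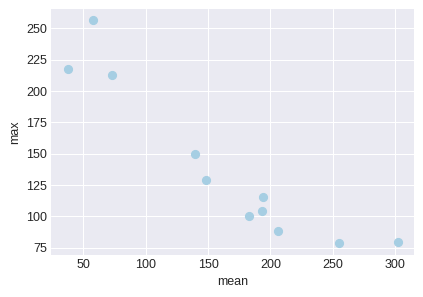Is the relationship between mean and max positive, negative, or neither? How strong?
Points are negatively correlated; strong (|r| ≈ 0.9).

negative, strong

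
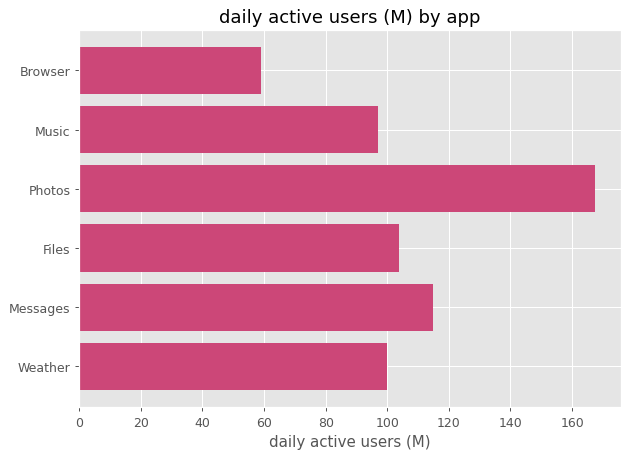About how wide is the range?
Max Photos ≈ 160, min Browser ≈ 60; range ≈ 100.

≈ 100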